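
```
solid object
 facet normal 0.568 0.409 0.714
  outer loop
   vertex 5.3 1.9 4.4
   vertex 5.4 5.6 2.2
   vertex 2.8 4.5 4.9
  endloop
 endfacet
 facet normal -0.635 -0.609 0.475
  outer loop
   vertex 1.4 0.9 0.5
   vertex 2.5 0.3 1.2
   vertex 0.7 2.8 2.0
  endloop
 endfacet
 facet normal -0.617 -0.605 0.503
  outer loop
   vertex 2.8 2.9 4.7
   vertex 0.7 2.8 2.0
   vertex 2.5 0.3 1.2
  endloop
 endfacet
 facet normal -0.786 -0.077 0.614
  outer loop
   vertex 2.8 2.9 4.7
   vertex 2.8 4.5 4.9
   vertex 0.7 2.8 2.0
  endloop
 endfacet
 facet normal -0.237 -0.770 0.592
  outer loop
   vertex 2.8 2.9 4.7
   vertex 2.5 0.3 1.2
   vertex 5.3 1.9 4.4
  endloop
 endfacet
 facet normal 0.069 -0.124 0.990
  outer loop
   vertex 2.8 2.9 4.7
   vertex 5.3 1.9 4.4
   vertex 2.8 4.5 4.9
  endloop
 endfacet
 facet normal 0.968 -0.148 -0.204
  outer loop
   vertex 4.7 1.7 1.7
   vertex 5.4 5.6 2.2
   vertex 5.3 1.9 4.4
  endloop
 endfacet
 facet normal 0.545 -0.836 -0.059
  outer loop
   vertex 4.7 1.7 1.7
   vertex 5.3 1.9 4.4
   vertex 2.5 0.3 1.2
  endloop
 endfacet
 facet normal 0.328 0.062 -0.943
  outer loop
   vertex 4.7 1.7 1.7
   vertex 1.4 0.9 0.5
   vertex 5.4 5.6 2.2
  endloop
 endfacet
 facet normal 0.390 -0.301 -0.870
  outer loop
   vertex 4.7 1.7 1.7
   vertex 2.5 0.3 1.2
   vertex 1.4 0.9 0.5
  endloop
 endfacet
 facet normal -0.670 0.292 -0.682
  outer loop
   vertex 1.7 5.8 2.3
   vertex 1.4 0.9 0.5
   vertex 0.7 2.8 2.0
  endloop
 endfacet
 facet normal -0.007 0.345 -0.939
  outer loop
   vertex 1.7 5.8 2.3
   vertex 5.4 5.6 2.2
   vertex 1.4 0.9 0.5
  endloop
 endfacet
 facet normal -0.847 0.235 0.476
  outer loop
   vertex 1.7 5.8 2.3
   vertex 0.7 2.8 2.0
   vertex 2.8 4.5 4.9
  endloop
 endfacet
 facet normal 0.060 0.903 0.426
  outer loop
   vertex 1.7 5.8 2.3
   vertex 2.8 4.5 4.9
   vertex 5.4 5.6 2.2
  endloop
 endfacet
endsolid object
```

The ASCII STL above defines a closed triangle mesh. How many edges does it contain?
21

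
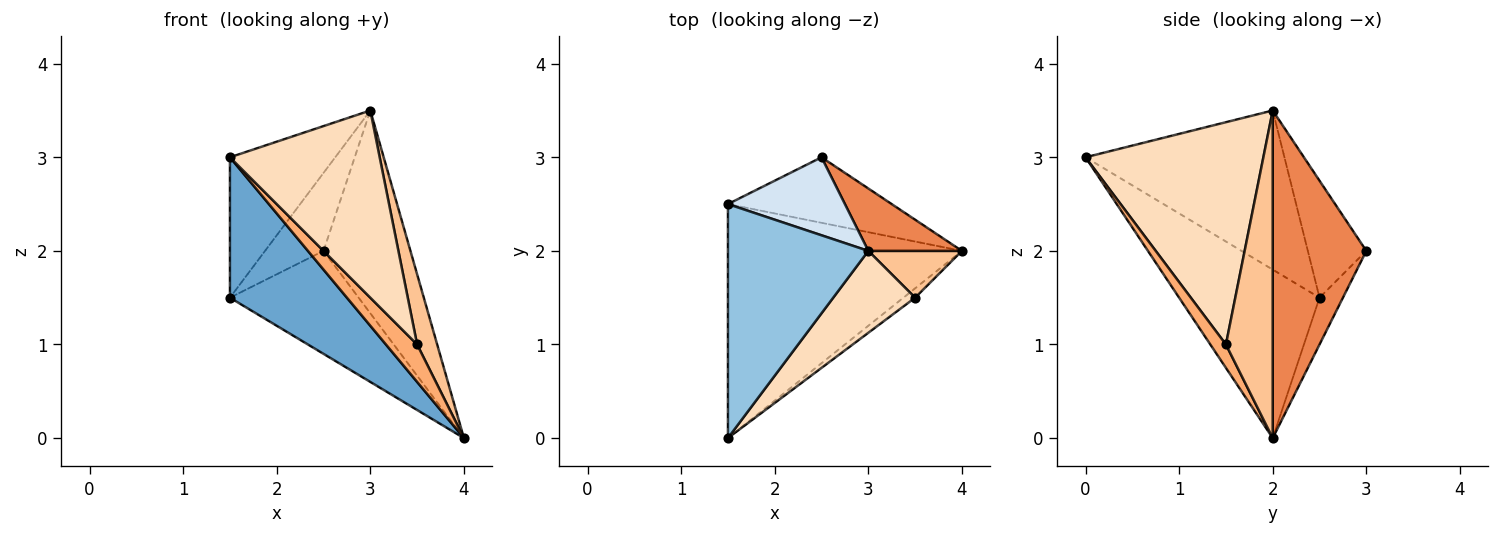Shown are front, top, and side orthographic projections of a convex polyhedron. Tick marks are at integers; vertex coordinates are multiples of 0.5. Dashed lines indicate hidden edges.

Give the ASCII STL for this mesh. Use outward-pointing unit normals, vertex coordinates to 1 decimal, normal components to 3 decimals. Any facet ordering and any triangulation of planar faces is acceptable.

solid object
 facet normal -0.525 -0.438 -0.730
  outer loop
   vertex 1.5 0.0 3.0
   vertex 1.5 2.5 1.5
   vertex 4.0 2.0 0.0
  endloop
 endfacet
 facet normal -0.697 0.369 0.615
  outer loop
   vertex 3.0 2.0 3.5
   vertex 1.5 2.5 1.5
   vertex 1.5 0.0 3.0
  endloop
 endfacet
 facet normal -0.152 0.834 -0.531
  outer loop
   vertex 2.5 3.0 2.0
   vertex 4.0 2.0 0.0
   vertex 1.5 2.5 1.5
  endloop
 endfacet
 facet normal -0.577 0.577 0.577
  outer loop
   vertex 2.5 3.0 2.0
   vertex 1.5 2.5 1.5
   vertex 3.0 2.0 3.5
  endloop
 endfacet
 facet normal 0.717 0.666 0.205
  outer loop
   vertex 2.5 3.0 2.0
   vertex 3.0 2.0 3.5
   vertex 4.0 2.0 0.0
  endloop
 endfacet
 facet normal 0.436 -0.873 -0.218
  outer loop
   vertex 3.5 1.5 1.0
   vertex 1.5 0.0 3.0
   vertex 4.0 2.0 0.0
  endloop
 endfacet
 facet normal 0.889 -0.381 0.254
  outer loop
   vertex 3.5 1.5 1.0
   vertex 4.0 2.0 0.0
   vertex 3.0 2.0 3.5
  endloop
 endfacet
 facet normal 0.736 -0.620 0.271
  outer loop
   vertex 3.5 1.5 1.0
   vertex 3.0 2.0 3.5
   vertex 1.5 0.0 3.0
  endloop
 endfacet
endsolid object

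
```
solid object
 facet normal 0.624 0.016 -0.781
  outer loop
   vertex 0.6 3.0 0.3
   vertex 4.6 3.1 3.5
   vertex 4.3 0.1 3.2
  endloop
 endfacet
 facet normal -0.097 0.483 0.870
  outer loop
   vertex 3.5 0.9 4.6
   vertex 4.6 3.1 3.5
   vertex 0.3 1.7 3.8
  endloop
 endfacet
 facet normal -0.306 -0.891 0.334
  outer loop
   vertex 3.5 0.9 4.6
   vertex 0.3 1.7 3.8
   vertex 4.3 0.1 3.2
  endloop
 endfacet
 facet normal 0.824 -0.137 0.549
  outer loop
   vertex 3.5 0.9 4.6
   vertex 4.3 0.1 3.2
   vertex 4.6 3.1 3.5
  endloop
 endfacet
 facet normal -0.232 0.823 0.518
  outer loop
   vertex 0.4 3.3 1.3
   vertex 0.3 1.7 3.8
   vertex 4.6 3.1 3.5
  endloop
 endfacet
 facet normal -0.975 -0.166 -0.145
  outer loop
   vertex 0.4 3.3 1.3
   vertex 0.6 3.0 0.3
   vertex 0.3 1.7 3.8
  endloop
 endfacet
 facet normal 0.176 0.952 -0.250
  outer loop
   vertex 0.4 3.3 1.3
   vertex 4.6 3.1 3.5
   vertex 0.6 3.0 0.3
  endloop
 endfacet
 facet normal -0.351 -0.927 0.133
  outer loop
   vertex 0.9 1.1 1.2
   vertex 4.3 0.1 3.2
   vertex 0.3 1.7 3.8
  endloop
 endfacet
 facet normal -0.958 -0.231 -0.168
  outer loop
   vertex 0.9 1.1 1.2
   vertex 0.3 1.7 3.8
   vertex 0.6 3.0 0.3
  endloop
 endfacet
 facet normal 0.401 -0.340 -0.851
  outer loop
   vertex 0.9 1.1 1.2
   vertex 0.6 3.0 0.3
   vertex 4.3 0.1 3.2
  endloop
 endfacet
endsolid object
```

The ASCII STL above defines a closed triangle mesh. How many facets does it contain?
10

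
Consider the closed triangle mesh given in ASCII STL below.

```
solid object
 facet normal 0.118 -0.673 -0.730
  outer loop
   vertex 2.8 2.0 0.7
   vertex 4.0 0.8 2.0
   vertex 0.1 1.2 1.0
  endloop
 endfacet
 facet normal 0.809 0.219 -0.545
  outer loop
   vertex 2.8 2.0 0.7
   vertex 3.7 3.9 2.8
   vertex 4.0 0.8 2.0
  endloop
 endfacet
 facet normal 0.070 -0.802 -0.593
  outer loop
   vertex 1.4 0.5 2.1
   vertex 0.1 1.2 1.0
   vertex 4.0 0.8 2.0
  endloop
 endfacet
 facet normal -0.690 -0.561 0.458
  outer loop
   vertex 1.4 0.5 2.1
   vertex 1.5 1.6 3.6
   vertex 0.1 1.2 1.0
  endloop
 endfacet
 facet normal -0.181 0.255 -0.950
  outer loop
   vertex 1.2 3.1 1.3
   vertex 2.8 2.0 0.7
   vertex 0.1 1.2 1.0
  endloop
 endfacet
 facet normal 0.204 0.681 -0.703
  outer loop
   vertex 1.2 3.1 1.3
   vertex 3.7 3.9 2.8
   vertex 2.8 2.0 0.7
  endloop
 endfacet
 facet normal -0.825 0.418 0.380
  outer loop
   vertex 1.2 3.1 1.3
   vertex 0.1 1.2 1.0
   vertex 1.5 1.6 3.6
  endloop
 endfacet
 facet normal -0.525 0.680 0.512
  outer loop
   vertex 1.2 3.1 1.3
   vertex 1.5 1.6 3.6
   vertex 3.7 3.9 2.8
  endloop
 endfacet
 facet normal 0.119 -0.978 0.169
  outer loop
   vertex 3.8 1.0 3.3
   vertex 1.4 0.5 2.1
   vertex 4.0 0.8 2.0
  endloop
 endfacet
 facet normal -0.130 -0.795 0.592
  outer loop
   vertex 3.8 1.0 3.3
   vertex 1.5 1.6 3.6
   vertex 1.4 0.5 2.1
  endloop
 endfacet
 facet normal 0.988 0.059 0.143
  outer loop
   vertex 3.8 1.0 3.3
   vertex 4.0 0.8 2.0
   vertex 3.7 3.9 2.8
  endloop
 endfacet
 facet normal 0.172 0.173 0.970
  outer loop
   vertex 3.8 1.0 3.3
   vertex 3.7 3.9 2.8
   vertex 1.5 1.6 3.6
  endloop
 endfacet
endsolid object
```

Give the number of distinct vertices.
8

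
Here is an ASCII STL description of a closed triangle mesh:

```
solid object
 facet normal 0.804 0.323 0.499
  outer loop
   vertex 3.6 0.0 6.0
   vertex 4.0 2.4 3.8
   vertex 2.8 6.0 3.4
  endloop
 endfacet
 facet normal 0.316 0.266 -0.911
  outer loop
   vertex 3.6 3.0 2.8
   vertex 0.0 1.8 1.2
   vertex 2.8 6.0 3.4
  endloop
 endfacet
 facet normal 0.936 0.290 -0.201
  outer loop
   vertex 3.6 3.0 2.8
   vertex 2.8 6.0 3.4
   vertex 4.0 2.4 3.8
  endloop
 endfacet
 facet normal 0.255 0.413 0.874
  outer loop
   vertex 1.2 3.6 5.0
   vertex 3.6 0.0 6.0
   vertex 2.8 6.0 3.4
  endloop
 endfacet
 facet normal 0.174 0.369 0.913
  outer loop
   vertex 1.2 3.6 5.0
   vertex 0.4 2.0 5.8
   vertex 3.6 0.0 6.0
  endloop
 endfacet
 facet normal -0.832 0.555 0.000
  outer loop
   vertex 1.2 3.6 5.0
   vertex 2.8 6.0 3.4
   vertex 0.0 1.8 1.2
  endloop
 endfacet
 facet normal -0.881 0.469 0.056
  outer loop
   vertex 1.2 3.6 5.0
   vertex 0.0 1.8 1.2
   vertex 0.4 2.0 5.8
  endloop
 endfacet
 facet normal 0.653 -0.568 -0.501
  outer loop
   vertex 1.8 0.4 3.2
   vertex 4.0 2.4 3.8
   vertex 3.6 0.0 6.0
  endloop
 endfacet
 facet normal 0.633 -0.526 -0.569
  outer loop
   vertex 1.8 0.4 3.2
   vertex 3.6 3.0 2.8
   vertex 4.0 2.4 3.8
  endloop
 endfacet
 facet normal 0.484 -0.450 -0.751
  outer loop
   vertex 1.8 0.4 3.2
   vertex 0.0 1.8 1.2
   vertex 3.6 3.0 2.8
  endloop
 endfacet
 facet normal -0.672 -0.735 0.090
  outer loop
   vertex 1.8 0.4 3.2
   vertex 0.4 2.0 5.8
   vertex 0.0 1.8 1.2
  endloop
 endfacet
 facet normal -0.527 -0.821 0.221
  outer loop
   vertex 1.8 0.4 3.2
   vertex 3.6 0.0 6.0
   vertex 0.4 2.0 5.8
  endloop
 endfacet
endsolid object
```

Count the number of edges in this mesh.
18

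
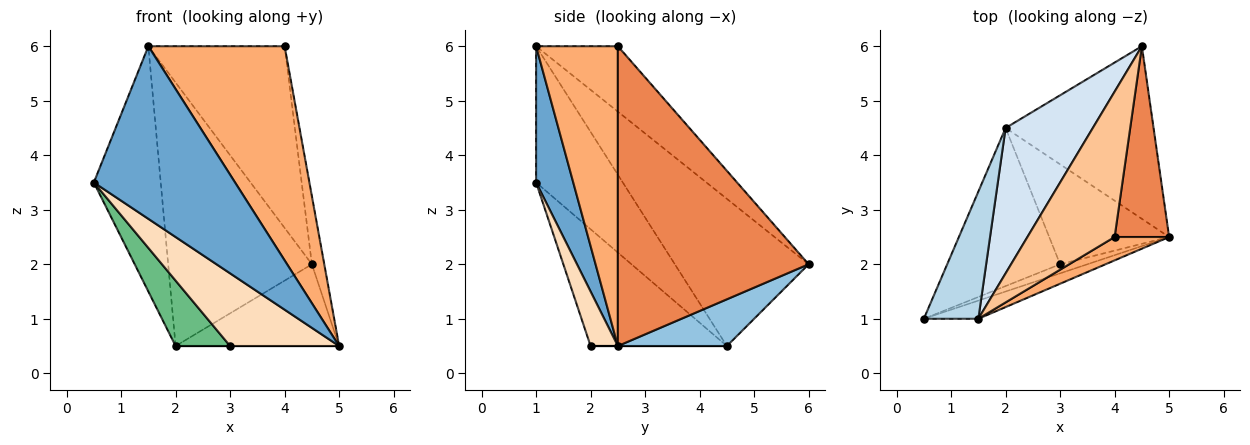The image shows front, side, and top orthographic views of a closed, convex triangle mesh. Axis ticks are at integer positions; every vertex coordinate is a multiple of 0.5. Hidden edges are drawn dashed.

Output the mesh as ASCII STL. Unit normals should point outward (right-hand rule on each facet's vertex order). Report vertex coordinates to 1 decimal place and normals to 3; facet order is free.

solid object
 facet normal 0.253 -0.962 -0.101
  outer loop
   vertex 1.5 1.0 6.0
   vertex 0.5 1.0 3.5
   vertex 5.0 2.5 0.5
  endloop
 endfacet
 facet normal 0.274 0.412 -0.869
  outer loop
   vertex 2.0 4.5 0.5
   vertex 4.5 6.0 2.0
   vertex 5.0 2.5 0.5
  endloop
 endfacet
 facet normal -0.755 0.582 0.302
  outer loop
   vertex 2.0 4.5 0.5
   vertex 0.5 1.0 3.5
   vertex 1.5 1.0 6.0
  endloop
 endfacet
 facet normal -0.632 0.679 0.374
  outer loop
   vertex 2.0 4.5 0.5
   vertex 1.5 1.0 6.0
   vertex 4.5 6.0 2.0
  endloop
 endfacet
 facet normal 0.982 0.064 0.179
  outer loop
   vertex 4.0 2.5 6.0
   vertex 5.0 2.5 0.5
   vertex 4.5 6.0 2.0
  endloop
 endfacet
 facet normal 0.512 -0.854 0.093
  outer loop
   vertex 4.0 2.5 6.0
   vertex 1.5 1.0 6.0
   vertex 5.0 2.5 0.5
  endloop
 endfacet
 facet normal -0.424 0.707 0.566
  outer loop
   vertex 4.0 2.5 6.0
   vertex 4.5 6.0 2.0
   vertex 1.5 1.0 6.0
  endloop
 endfacet
 facet normal 0.241 -0.963 -0.120
  outer loop
   vertex 3.0 2.0 0.5
   vertex 5.0 2.5 0.5
   vertex 0.5 1.0 3.5
  endloop
 endfacet
 facet normal -0.691 -0.276 -0.668
  outer loop
   vertex 3.0 2.0 0.5
   vertex 0.5 1.0 3.5
   vertex 2.0 4.5 0.5
  endloop
 endfacet
 facet normal 0.000 0.000 -1.000
  outer loop
   vertex 3.0 2.0 0.5
   vertex 2.0 4.5 0.5
   vertex 5.0 2.5 0.5
  endloop
 endfacet
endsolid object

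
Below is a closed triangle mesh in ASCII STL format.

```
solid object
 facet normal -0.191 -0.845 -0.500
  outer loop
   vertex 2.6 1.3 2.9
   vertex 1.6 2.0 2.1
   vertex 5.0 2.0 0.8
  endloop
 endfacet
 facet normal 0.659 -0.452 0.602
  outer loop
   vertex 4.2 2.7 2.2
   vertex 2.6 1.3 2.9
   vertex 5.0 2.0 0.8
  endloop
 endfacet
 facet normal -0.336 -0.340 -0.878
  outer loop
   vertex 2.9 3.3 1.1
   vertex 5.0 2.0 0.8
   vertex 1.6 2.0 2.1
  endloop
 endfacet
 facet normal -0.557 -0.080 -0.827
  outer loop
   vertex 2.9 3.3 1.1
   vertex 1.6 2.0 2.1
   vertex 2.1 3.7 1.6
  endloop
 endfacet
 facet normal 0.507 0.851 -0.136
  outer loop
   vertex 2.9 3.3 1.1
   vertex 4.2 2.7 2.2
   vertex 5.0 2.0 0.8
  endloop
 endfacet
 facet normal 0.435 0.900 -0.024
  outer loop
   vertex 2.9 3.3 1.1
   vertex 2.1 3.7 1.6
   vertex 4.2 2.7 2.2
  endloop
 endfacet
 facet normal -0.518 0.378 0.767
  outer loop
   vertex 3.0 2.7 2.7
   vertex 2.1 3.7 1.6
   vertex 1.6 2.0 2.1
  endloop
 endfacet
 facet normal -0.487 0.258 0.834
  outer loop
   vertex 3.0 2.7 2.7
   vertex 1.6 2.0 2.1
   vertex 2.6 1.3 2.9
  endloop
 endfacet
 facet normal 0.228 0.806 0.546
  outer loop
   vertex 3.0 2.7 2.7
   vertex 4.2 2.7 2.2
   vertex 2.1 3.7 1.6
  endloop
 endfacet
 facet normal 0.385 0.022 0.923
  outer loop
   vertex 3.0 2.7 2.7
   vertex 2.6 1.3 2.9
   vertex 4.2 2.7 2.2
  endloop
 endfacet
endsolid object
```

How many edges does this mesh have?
15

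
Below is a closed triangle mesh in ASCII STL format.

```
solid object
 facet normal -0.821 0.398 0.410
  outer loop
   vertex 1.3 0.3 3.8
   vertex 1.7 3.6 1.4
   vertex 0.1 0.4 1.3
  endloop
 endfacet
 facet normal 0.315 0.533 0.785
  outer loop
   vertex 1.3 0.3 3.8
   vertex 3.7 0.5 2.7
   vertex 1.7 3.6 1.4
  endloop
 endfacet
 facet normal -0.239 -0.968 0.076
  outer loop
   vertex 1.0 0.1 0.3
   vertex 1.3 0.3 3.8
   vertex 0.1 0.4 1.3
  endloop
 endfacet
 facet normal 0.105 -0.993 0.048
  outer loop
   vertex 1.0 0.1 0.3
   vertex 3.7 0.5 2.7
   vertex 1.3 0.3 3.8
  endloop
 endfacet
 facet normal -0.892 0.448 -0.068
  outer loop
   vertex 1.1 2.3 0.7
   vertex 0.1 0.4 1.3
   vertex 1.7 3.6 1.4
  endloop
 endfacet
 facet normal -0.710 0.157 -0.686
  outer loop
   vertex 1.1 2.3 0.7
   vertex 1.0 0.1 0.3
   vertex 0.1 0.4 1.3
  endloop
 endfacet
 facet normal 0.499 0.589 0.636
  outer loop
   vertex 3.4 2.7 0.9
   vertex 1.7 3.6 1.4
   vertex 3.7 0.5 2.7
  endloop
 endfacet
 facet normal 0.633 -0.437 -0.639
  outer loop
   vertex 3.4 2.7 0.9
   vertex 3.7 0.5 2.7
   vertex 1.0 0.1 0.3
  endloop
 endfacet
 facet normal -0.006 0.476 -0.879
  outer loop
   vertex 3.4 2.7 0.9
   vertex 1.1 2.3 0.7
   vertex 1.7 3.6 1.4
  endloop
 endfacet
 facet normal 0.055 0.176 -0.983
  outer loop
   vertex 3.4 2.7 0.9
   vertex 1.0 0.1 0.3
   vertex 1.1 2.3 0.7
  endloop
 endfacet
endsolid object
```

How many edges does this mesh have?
15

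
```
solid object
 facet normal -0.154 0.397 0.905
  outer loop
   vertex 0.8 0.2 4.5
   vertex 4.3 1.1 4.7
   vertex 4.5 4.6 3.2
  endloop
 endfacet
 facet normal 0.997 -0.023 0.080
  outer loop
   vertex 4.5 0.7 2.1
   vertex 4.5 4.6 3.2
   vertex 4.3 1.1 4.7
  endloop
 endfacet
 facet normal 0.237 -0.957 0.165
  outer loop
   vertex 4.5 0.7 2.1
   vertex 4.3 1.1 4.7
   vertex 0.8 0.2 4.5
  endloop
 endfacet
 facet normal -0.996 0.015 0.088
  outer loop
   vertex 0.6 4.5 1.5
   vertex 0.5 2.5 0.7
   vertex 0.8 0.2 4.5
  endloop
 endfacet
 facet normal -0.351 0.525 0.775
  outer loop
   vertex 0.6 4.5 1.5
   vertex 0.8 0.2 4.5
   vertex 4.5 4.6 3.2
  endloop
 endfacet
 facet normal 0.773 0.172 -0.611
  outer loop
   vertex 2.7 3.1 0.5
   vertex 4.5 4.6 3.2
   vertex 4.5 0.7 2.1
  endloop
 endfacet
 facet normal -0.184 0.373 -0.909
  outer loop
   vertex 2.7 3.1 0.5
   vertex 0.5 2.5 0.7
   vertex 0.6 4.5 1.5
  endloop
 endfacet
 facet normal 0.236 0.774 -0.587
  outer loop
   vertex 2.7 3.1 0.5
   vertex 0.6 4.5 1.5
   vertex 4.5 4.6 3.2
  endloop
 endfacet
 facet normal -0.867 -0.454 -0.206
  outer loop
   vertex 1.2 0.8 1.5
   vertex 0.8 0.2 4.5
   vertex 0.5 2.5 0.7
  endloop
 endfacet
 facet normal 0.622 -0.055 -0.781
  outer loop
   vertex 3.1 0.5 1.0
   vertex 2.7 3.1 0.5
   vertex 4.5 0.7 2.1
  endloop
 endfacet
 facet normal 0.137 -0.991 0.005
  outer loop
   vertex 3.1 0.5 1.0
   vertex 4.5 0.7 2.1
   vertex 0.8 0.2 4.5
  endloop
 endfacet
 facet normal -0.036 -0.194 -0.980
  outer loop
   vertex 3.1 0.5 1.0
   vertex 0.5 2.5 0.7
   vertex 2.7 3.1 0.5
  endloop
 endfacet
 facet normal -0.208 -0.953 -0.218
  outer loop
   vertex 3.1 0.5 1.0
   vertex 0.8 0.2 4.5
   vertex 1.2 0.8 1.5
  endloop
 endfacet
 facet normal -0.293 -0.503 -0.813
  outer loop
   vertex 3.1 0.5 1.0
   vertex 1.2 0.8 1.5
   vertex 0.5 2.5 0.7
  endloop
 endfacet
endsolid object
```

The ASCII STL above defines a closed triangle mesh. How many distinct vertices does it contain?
9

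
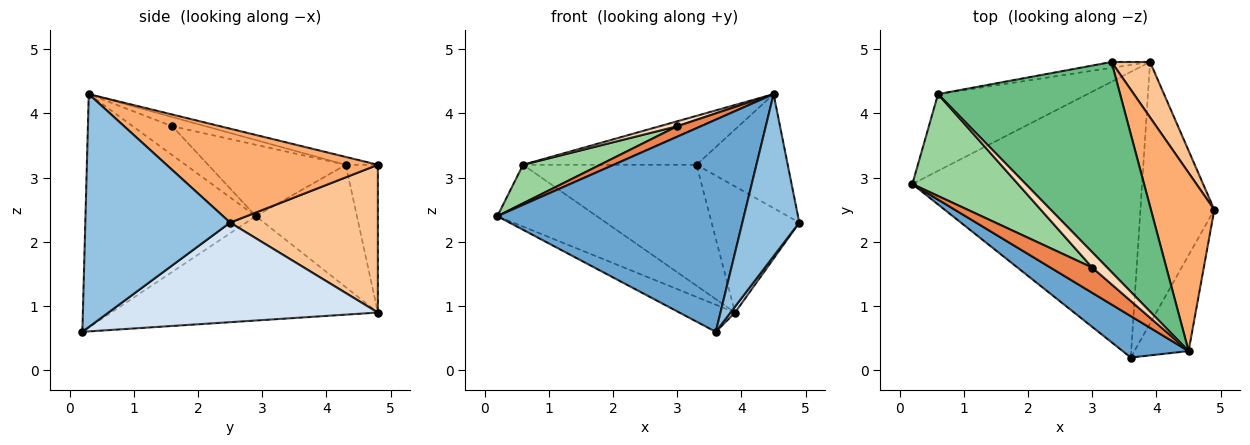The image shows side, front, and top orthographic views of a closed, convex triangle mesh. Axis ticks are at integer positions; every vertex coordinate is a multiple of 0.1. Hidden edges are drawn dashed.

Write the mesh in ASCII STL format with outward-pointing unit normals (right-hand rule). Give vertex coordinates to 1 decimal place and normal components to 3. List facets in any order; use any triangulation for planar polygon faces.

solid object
 facet normal -0.561 -0.812 0.158
  outer loop
   vertex 4.5 0.3 4.3
   vertex 0.2 2.9 2.4
   vertex 3.6 0.2 0.6
  endloop
 endfacet
 facet normal 0.910 -0.358 -0.212
  outer loop
   vertex 4.5 0.3 4.3
   vertex 3.6 0.2 0.6
   vertex 4.9 2.5 2.3
  endloop
 endfacet
 facet normal -0.412 0.086 -0.907
  outer loop
   vertex 3.9 4.8 0.9
   vertex 3.6 0.2 0.6
   vertex 0.2 2.9 2.4
  endloop
 endfacet
 facet normal 0.803 -0.014 -0.596
  outer loop
   vertex 3.9 4.8 0.9
   vertex 4.9 2.5 2.3
   vertex 3.6 0.2 0.6
  endloop
 endfacet
 facet normal -0.539 -0.322 0.778
  outer loop
   vertex 3.0 1.6 3.8
   vertex 0.2 2.9 2.4
   vertex 4.5 0.3 4.3
  endloop
 endfacet
 facet normal 0.780 0.337 0.527
  outer loop
   vertex 3.3 4.8 3.2
   vertex 4.5 0.3 4.3
   vertex 4.9 2.5 2.3
  endloop
 endfacet
 facet normal 0.839 0.498 0.219
  outer loop
   vertex 3.3 4.8 3.2
   vertex 4.9 2.5 2.3
   vertex 3.9 4.8 0.9
  endloop
 endfacet
 facet normal -0.504 -0.265 0.822
  outer loop
   vertex 0.6 4.3 3.2
   vertex 3.0 1.6 3.8
   vertex 4.5 0.3 4.3
  endloop
 endfacet
 facet normal -0.042 0.227 0.973
  outer loop
   vertex 0.6 4.3 3.2
   vertex 4.5 0.3 4.3
   vertex 3.3 4.8 3.2
  endloop
 endfacet
 facet normal -0.534 -0.299 0.791
  outer loop
   vertex 0.6 4.3 3.2
   vertex 0.2 2.9 2.4
   vertex 3.0 1.6 3.8
  endloop
 endfacet
 facet normal -0.538 0.529 -0.657
  outer loop
   vertex 0.6 4.3 3.2
   vertex 3.9 4.8 0.9
   vertex 0.2 2.9 2.4
  endloop
 endfacet
 facet normal -0.182 0.982 -0.047
  outer loop
   vertex 0.6 4.3 3.2
   vertex 3.3 4.8 3.2
   vertex 3.9 4.8 0.9
  endloop
 endfacet
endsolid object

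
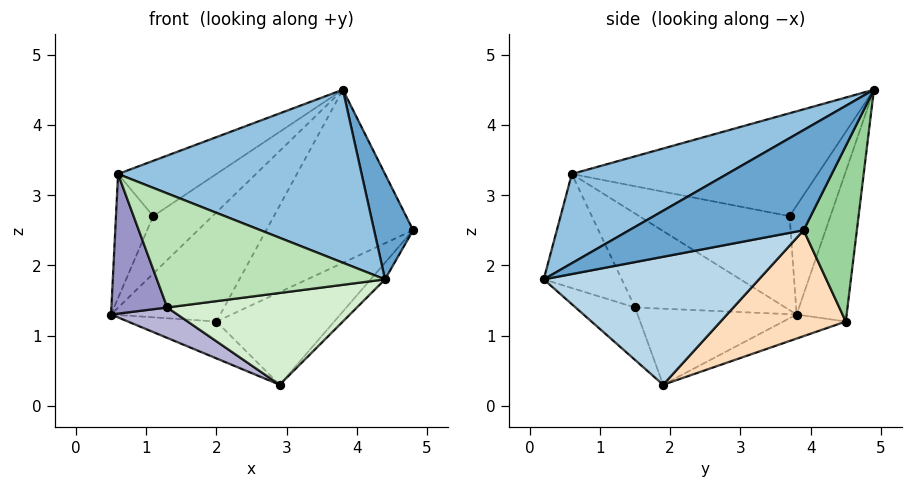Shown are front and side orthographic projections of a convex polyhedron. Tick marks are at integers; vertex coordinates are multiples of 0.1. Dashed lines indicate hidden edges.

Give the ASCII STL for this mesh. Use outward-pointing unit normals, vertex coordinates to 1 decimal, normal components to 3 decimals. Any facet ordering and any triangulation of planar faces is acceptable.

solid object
 facet normal 0.838 -0.188 0.513
  outer loop
   vertex 3.8 4.9 4.5
   vertex 4.4 0.2 1.8
   vertex 4.8 3.9 2.5
  endloop
 endfacet
 facet normal 0.287 -0.449 0.846
  outer loop
   vertex 0.6 0.6 3.3
   vertex 4.4 0.2 1.8
   vertex 3.8 4.9 4.5
  endloop
 endfacet
 facet normal 0.733 0.049 -0.678
  outer loop
   vertex 2.9 1.9 0.3
   vertex 4.8 3.9 2.5
   vertex 4.4 0.2 1.8
  endloop
 endfacet
 facet normal -0.543 0.788 0.289
  outer loop
   vertex 1.1 3.7 2.7
   vertex 3.8 4.9 4.5
   vertex 0.5 3.8 1.3
  endloop
 endfacet
 facet normal -0.891 0.221 0.397
  outer loop
   vertex 1.1 3.7 2.7
   vertex 0.5 3.8 1.3
   vertex 0.6 0.6 3.3
  endloop
 endfacet
 facet normal -0.611 0.244 0.753
  outer loop
   vertex 1.1 3.7 2.7
   vertex 0.6 0.6 3.3
   vertex 3.8 4.9 4.5
  endloop
 endfacet
 facet normal -0.186 0.263 -0.947
  outer loop
   vertex 2.0 4.5 1.2
   vertex 2.9 1.9 0.3
   vertex 0.5 3.8 1.3
  endloop
 endfacet
 facet normal 0.454 0.428 -0.781
  outer loop
   vertex 2.0 4.5 1.2
   vertex 4.8 3.9 2.5
   vertex 2.9 1.9 0.3
  endloop
 endfacet
 facet normal -0.414 0.903 0.116
  outer loop
   vertex 2.0 4.5 1.2
   vertex 0.5 3.8 1.3
   vertex 3.8 4.9 4.5
  endloop
 endfacet
 facet normal 0.326 0.901 -0.287
  outer loop
   vertex 2.0 4.5 1.2
   vertex 3.8 4.9 4.5
   vertex 4.8 3.9 2.5
  endloop
 endfacet
 facet normal -0.281 -0.823 -0.494
  outer loop
   vertex 1.3 1.5 1.4
   vertex 4.4 0.2 1.8
   vertex 0.6 0.6 3.3
  endloop
 endfacet
 facet normal -0.236 -0.752 -0.616
  outer loop
   vertex 1.3 1.5 1.4
   vertex 2.9 1.9 0.3
   vertex 4.4 0.2 1.8
  endloop
 endfacet
 facet normal -0.835 -0.310 -0.455
  outer loop
   vertex 1.3 1.5 1.4
   vertex 0.6 0.6 3.3
   vertex 0.5 3.8 1.3
  endloop
 endfacet
 facet normal -0.516 -0.216 -0.829
  outer loop
   vertex 1.3 1.5 1.4
   vertex 0.5 3.8 1.3
   vertex 2.9 1.9 0.3
  endloop
 endfacet
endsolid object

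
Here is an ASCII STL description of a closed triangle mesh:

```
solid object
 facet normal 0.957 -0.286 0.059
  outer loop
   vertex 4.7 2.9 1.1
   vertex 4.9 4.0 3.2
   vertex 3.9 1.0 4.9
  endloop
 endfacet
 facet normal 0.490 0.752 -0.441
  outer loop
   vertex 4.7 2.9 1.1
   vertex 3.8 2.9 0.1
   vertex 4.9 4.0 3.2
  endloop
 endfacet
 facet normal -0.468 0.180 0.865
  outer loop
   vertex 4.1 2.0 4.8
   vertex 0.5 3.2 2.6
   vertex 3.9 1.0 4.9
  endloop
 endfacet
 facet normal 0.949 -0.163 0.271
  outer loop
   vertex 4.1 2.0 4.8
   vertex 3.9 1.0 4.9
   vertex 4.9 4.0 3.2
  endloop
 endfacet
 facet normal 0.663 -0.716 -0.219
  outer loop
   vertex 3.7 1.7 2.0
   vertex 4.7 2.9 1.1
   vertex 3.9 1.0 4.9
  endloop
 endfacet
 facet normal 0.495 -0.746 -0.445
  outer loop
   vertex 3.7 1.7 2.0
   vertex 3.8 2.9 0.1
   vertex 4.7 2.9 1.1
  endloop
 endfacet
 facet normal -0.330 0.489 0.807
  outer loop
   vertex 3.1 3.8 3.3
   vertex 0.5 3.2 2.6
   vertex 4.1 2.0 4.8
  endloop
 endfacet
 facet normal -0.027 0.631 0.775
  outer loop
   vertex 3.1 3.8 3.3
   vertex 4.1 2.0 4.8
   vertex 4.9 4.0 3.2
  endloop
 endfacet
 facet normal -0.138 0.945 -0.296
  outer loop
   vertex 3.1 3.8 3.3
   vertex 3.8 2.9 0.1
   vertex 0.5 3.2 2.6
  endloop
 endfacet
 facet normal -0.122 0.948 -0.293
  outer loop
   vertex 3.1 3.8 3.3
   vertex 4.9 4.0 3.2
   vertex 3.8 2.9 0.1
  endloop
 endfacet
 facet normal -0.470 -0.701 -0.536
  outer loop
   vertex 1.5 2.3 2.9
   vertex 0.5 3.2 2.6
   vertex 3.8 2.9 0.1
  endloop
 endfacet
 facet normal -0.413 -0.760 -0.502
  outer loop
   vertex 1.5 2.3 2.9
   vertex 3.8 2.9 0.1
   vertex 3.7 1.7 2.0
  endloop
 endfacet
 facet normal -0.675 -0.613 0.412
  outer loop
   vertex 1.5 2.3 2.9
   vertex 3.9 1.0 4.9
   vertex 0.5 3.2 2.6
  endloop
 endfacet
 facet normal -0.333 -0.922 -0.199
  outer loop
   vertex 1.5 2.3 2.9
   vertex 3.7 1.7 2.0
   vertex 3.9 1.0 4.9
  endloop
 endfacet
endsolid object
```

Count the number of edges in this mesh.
21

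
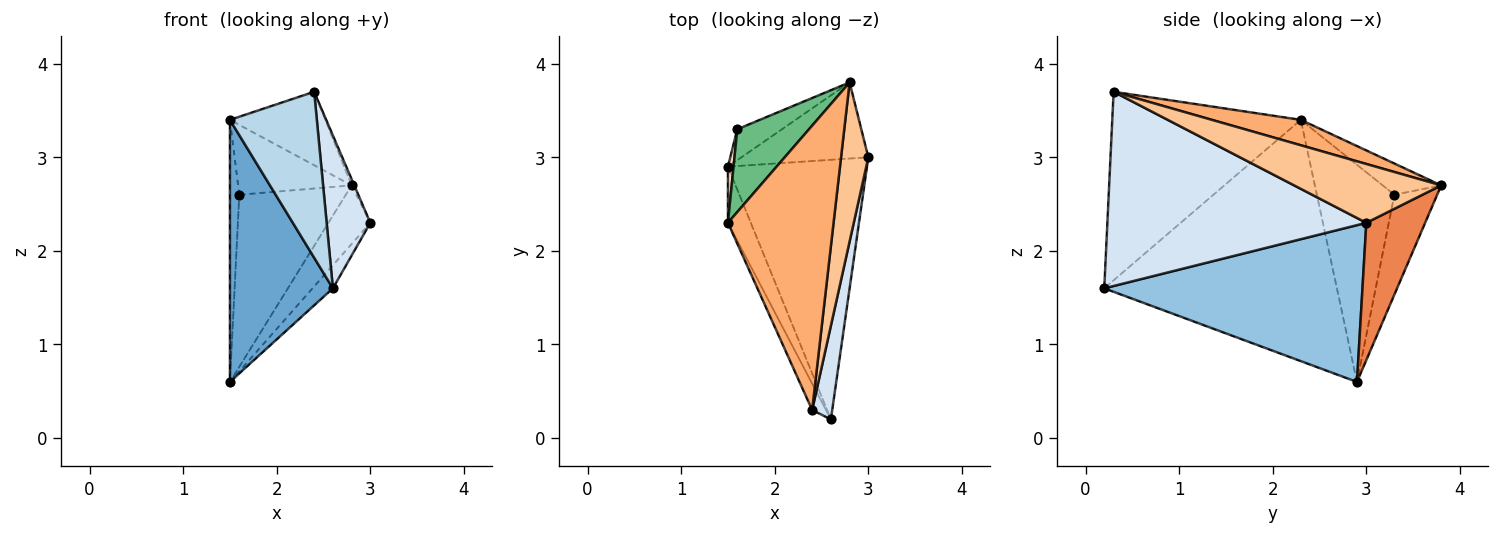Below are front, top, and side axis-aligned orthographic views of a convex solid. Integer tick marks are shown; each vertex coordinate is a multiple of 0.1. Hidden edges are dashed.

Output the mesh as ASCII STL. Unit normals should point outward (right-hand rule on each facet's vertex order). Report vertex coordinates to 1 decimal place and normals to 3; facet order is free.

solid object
 facet normal -0.911 -0.403 -0.086
  outer loop
   vertex 1.5 2.9 0.6
   vertex 2.6 0.2 1.6
   vertex 1.5 2.3 3.4
  endloop
 endfacet
 facet normal 0.747 0.059 -0.662
  outer loop
   vertex 1.5 2.9 0.6
   vertex 3.0 3.0 2.3
   vertex 2.6 0.2 1.6
  endloop
 endfacet
 facet normal -0.906 -0.418 -0.066
  outer loop
   vertex 2.4 0.3 3.7
   vertex 1.5 2.3 3.4
   vertex 2.6 0.2 1.6
  endloop
 endfacet
 facet normal 0.981 -0.165 0.101
  outer loop
   vertex 2.4 0.3 3.7
   vertex 2.6 0.2 1.6
   vertex 3.0 3.0 2.3
  endloop
 endfacet
 facet normal 0.651 0.463 -0.601
  outer loop
   vertex 2.8 3.8 2.7
   vertex 3.0 3.0 2.3
   vertex 1.5 2.9 0.6
  endloop
 endfacet
 facet normal 0.227 0.244 0.943
  outer loop
   vertex 2.8 3.8 2.7
   vertex 1.5 2.3 3.4
   vertex 2.4 0.3 3.7
  endloop
 endfacet
 facet normal 0.907 0.016 0.421
  outer loop
   vertex 2.8 3.8 2.7
   vertex 2.4 0.3 3.7
   vertex 3.0 3.0 2.3
  endloop
 endfacet
 facet normal -0.992 0.120 0.026
  outer loop
   vertex 1.6 3.3 2.6
   vertex 1.5 2.9 0.6
   vertex 1.5 2.3 3.4
  endloop
 endfacet
 facet normal -0.315 0.612 0.725
  outer loop
   vertex 1.6 3.3 2.6
   vertex 1.5 2.3 3.4
   vertex 2.8 3.8 2.7
  endloop
 endfacet
 facet normal -0.368 0.915 -0.165
  outer loop
   vertex 1.6 3.3 2.6
   vertex 2.8 3.8 2.7
   vertex 1.5 2.9 0.6
  endloop
 endfacet
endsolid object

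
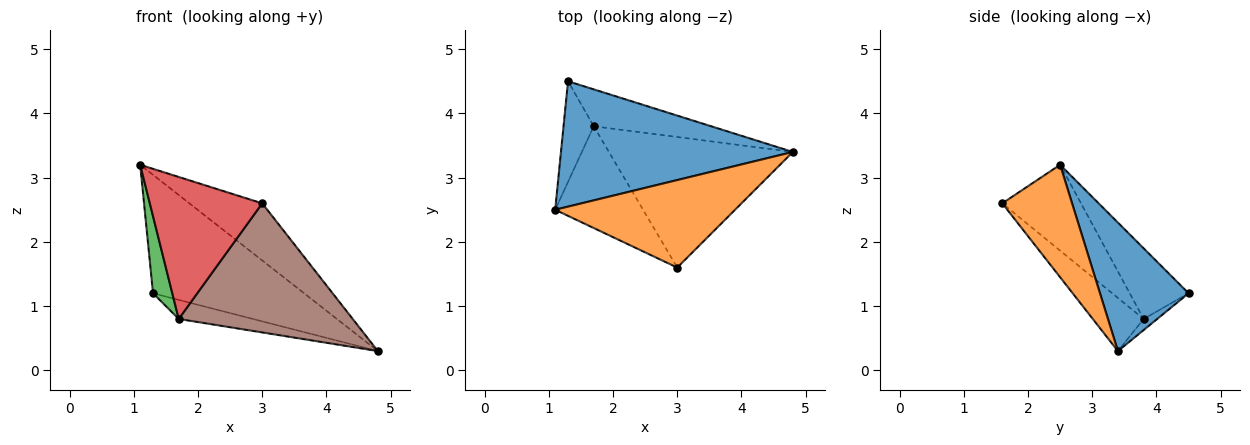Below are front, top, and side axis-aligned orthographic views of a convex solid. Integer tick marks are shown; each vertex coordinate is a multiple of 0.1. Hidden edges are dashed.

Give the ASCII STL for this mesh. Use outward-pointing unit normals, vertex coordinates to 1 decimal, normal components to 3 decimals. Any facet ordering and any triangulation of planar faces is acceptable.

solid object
 facet normal 0.374 0.637 0.674
  outer loop
   vertex 1.3 4.5 1.2
   vertex 1.1 2.5 3.2
   vertex 4.8 3.4 0.3
  endloop
 endfacet
 facet normal 0.464 0.484 0.742
  outer loop
   vertex 3.0 1.6 2.6
   vertex 4.8 3.4 0.3
   vertex 1.1 2.5 3.2
  endloop
 endfacet
 facet normal -0.881 -0.288 -0.376
  outer loop
   vertex 1.7 3.8 0.8
   vertex 1.1 2.5 3.2
   vertex 1.3 4.5 1.2
  endloop
 endfacet
 facet normal -0.495 -0.706 -0.506
  outer loop
   vertex 1.7 3.8 0.8
   vertex 3.0 1.6 2.6
   vertex 1.1 2.5 3.2
  endloop
 endfacet
 facet normal -0.084 0.458 -0.885
  outer loop
   vertex 1.7 3.8 0.8
   vertex 1.3 4.5 1.2
   vertex 4.8 3.4 0.3
  endloop
 endfacet
 facet normal -0.201 -0.689 -0.697
  outer loop
   vertex 1.7 3.8 0.8
   vertex 4.8 3.4 0.3
   vertex 3.0 1.6 2.6
  endloop
 endfacet
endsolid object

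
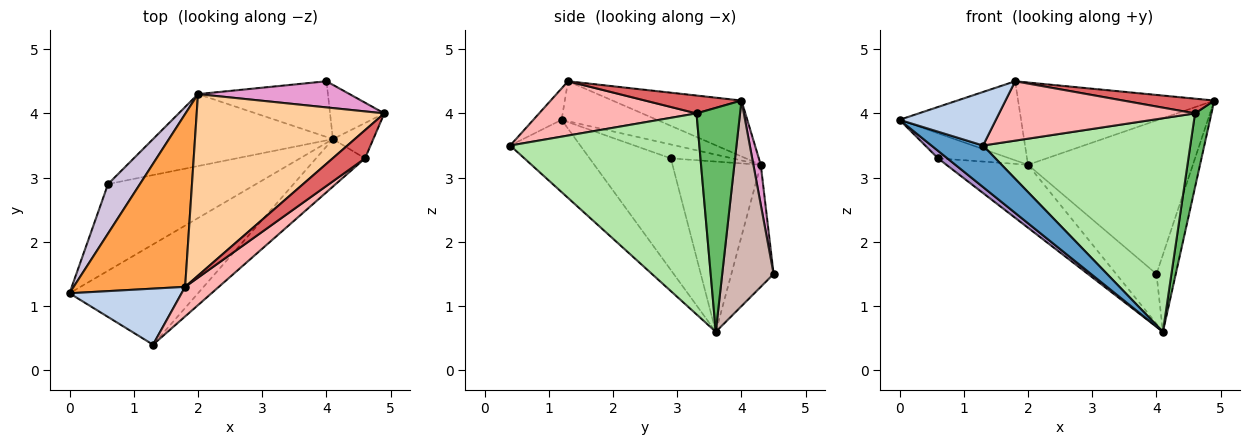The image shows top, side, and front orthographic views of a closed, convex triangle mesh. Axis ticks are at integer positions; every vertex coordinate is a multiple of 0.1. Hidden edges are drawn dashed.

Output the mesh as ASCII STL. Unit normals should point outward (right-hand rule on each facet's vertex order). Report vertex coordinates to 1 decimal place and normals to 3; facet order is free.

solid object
 facet normal -0.461 -0.339 -0.820
  outer loop
   vertex 4.1 3.6 0.6
   vertex 1.3 0.4 3.5
   vertex 0.0 1.2 3.9
  endloop
 endfacet
 facet normal -0.199 -0.677 0.709
  outer loop
   vertex 1.8 1.3 4.5
   vertex 0.0 1.2 3.9
   vertex 1.3 0.4 3.5
  endloop
 endfacet
 facet normal -0.310 0.395 0.865
  outer loop
   vertex 1.8 1.3 4.5
   vertex 2.0 4.3 3.2
   vertex 0.0 1.2 3.9
  endloop
 endfacet
 facet normal -0.262 0.398 0.879
  outer loop
   vertex 1.8 1.3 4.5
   vertex 4.9 4.0 4.2
   vertex 2.0 4.3 3.2
  endloop
 endfacet
 facet normal 0.923 -0.348 -0.166
  outer loop
   vertex 4.6 3.3 4.0
   vertex 4.1 3.6 0.6
   vertex 4.9 4.0 4.2
  endloop
 endfacet
 facet normal 0.665 -0.729 -0.162
  outer loop
   vertex 4.6 3.3 4.0
   vertex 1.3 0.4 3.5
   vertex 4.1 3.6 0.6
  endloop
 endfacet
 facet normal 0.439 -0.416 0.796
  outer loop
   vertex 4.6 3.3 4.0
   vertex 4.9 4.0 4.2
   vertex 1.8 1.3 4.5
  endloop
 endfacet
 facet normal 0.584 -0.727 0.362
  outer loop
   vertex 4.6 3.3 4.0
   vertex 1.8 1.3 4.5
   vertex 1.3 0.4 3.5
  endloop
 endfacet
 facet normal -0.601 -0.069 -0.797
  outer loop
   vertex 0.6 2.9 3.3
   vertex 4.1 3.6 0.6
   vertex 0.0 1.2 3.9
  endloop
 endfacet
 facet normal -0.362 0.421 0.832
  outer loop
   vertex 0.6 2.9 3.3
   vertex 0.0 1.2 3.9
   vertex 2.0 4.3 3.2
  endloop
 endfacet
 facet normal -0.580 0.536 -0.613
  outer loop
   vertex 0.6 2.9 3.3
   vertex 2.0 4.3 3.2
   vertex 4.1 3.6 0.6
  endloop
 endfacet
 facet normal 0.909 0.341 -0.240
  outer loop
   vertex 4.0 4.5 1.5
   vertex 4.9 4.0 4.2
   vertex 4.1 3.6 0.6
  endloop
 endfacet
 facet normal 0.044 0.985 0.168
  outer loop
   vertex 4.0 4.5 1.5
   vertex 2.0 4.3 3.2
   vertex 4.9 4.0 4.2
  endloop
 endfacet
 facet normal -0.573 0.547 -0.610
  outer loop
   vertex 4.0 4.5 1.5
   vertex 4.1 3.6 0.6
   vertex 2.0 4.3 3.2
  endloop
 endfacet
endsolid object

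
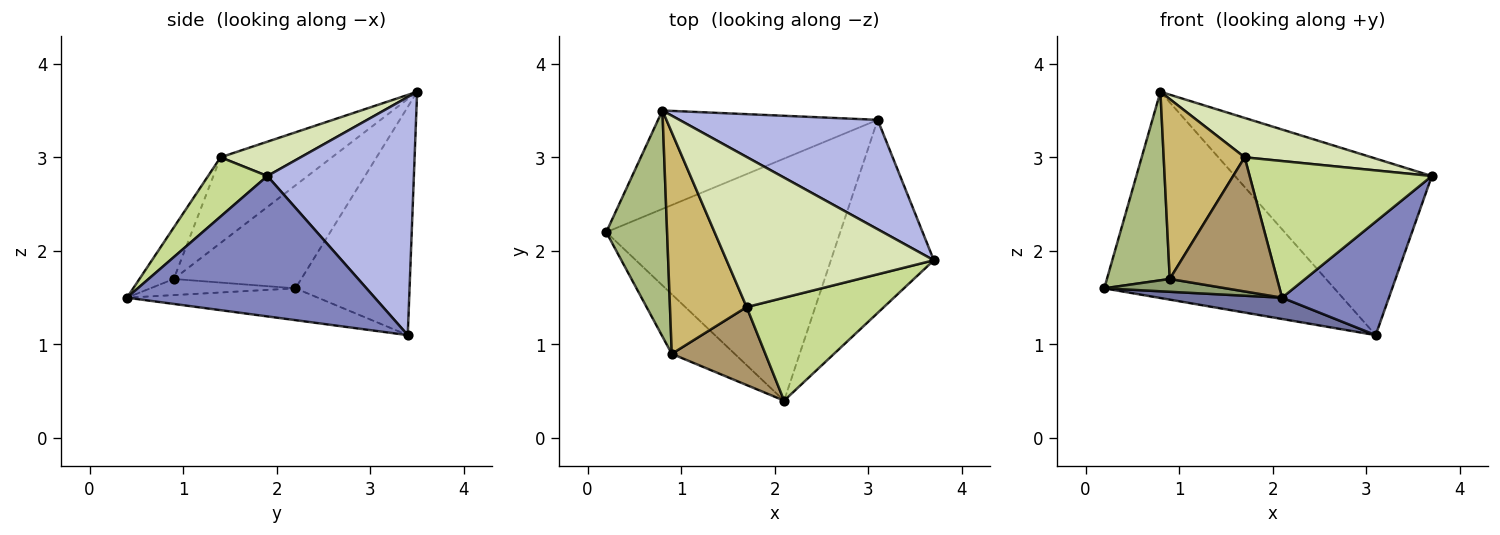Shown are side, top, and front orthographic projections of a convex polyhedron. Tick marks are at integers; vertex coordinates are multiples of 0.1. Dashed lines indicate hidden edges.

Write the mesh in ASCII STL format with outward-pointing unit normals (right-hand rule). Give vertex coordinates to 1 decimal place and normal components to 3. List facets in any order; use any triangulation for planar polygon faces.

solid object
 facet normal -0.134 -0.087 -0.987
  outer loop
   vertex 3.1 3.4 1.1
   vertex 2.1 0.4 1.5
   vertex 0.2 2.2 1.6
  endloop
 endfacet
 facet normal 0.762 -0.328 -0.559
  outer loop
   vertex 3.1 3.4 1.1
   vertex 3.7 1.9 2.8
   vertex 2.1 0.4 1.5
  endloop
 endfacet
 facet normal -0.409 0.824 -0.393
  outer loop
   vertex 0.8 3.5 3.7
   vertex 3.1 3.4 1.1
   vertex 0.2 2.2 1.6
  endloop
 endfacet
 facet normal 0.535 0.718 0.445
  outer loop
   vertex 0.8 3.5 3.7
   vertex 3.7 1.9 2.8
   vertex 3.1 3.4 1.1
  endloop
 endfacet
 facet normal -0.243 -0.204 -0.948
  outer loop
   vertex 0.9 0.9 1.7
   vertex 0.2 2.2 1.6
   vertex 2.1 0.4 1.5
  endloop
 endfacet
 facet normal -0.792 -0.391 0.468
  outer loop
   vertex 0.9 0.9 1.7
   vertex 0.8 3.5 3.7
   vertex 0.2 2.2 1.6
  endloop
 endfacet
 facet normal 0.251 -0.773 0.582
  outer loop
   vertex 1.7 1.4 3.0
   vertex 2.1 0.4 1.5
   vertex 3.7 1.9 2.8
  endloop
 endfacet
 facet normal 0.158 -0.251 0.955
  outer loop
   vertex 1.7 1.4 3.0
   vertex 3.7 1.9 2.8
   vertex 0.8 3.5 3.7
  endloop
 endfacet
 facet normal -0.266 -0.833 0.484
  outer loop
   vertex 1.7 1.4 3.0
   vertex 0.9 0.9 1.7
   vertex 2.1 0.4 1.5
  endloop
 endfacet
 facet normal -0.655 -0.476 0.586
  outer loop
   vertex 1.7 1.4 3.0
   vertex 0.8 3.5 3.7
   vertex 0.9 0.9 1.7
  endloop
 endfacet
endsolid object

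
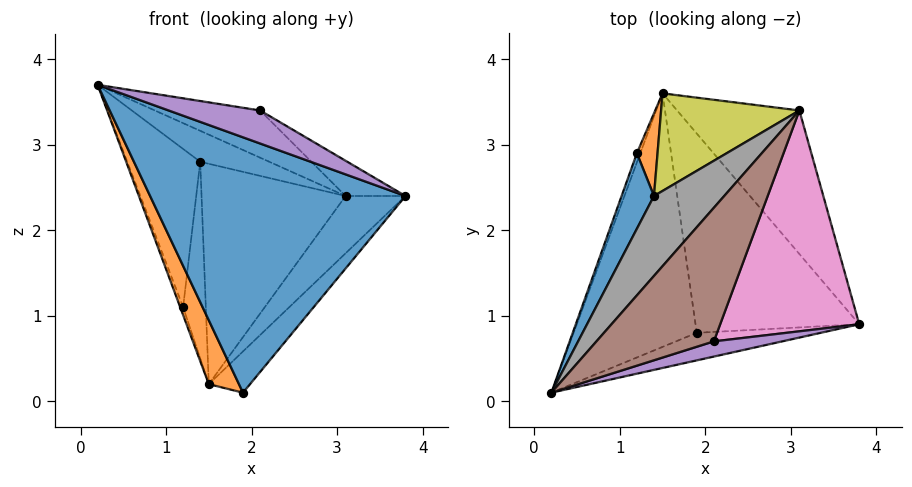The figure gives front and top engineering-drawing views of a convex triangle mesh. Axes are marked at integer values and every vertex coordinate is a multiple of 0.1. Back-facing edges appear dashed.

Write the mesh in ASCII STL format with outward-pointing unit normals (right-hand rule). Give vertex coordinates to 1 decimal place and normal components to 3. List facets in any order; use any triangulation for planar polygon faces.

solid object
 facet normal 0.179 -0.978 -0.106
  outer loop
   vertex 1.9 0.8 0.1
   vertex 3.8 0.9 2.4
   vertex 0.2 0.1 3.7
  endloop
 endfacet
 facet normal -0.890 -0.111 -0.442
  outer loop
   vertex 1.9 0.8 0.1
   vertex 0.2 0.1 3.7
   vertex 1.5 3.6 0.2
  endloop
 endfacet
 facet normal 0.761 0.131 -0.635
  outer loop
   vertex 1.9 0.8 0.1
   vertex 1.5 3.6 0.2
   vertex 3.8 0.9 2.4
  endloop
 endfacet
 facet normal 0.798 0.223 -0.560
  outer loop
   vertex 3.1 3.4 2.4
   vertex 3.8 0.9 2.4
   vertex 1.5 3.6 0.2
  endloop
 endfacet
 facet normal 0.333 -0.857 0.394
  outer loop
   vertex 2.1 0.7 3.4
   vertex 0.2 0.1 3.7
   vertex 3.8 0.9 2.4
  endloop
 endfacet
 facet normal 0.044 0.333 0.942
  outer loop
   vertex 2.1 0.7 3.4
   vertex 3.1 3.4 2.4
   vertex 0.2 0.1 3.7
  endloop
 endfacet
 facet normal 0.490 0.137 0.861
  outer loop
   vertex 2.1 0.7 3.4
   vertex 3.8 0.9 2.4
   vertex 3.1 3.4 2.4
  endloop
 endfacet
 facet normal 0.007 0.361 0.932
  outer loop
   vertex 1.4 2.4 2.8
   vertex 0.2 0.1 3.7
   vertex 3.1 3.4 2.4
  endloop
 endfacet
 facet normal -0.405 0.836 0.370
  outer loop
   vertex 1.4 2.4 2.8
   vertex 3.1 3.4 2.4
   vertex 1.5 3.6 0.2
  endloop
 endfacet
 facet normal -0.967 0.166 -0.193
  outer loop
   vertex 1.2 2.9 1.1
   vertex 1.5 3.6 0.2
   vertex 0.2 0.1 3.7
  endloop
 endfacet
 facet normal -0.815 0.523 0.250
  outer loop
   vertex 1.2 2.9 1.1
   vertex 0.2 0.1 3.7
   vertex 1.4 2.4 2.8
  endloop
 endfacet
 facet normal -0.703 0.656 0.276
  outer loop
   vertex 1.2 2.9 1.1
   vertex 1.4 2.4 2.8
   vertex 1.5 3.6 0.2
  endloop
 endfacet
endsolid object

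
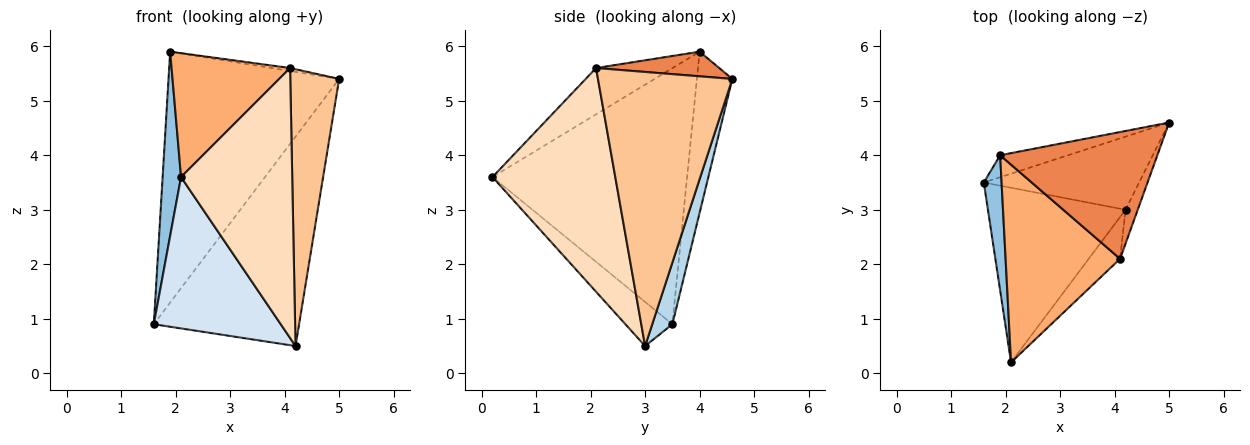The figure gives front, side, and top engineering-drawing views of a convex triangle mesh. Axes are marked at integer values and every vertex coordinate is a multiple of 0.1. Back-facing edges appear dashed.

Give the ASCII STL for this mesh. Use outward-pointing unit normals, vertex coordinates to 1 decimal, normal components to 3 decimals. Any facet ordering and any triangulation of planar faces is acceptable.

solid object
 facet normal -0.203 0.976 -0.085
  outer loop
   vertex 1.9 4.0 5.9
   vertex 5.0 4.6 5.4
   vertex 1.6 3.5 0.9
  endloop
 endfacet
 facet normal -0.993 -0.094 0.069
  outer loop
   vertex 1.9 4.0 5.9
   vertex 1.6 3.5 0.9
   vertex 2.1 0.2 3.6
  endloop
 endfacet
 facet normal 0.130 0.936 -0.327
  outer loop
   vertex 4.2 3.0 0.5
   vertex 1.6 3.5 0.9
   vertex 5.0 4.6 5.4
  endloop
 endfacet
 facet normal -0.235 -0.637 -0.734
  outer loop
   vertex 4.2 3.0 0.5
   vertex 2.1 0.2 3.6
   vertex 1.6 3.5 0.9
  endloop
 endfacet
 facet normal 0.155 0.023 0.988
  outer loop
   vertex 4.1 2.1 5.6
   vertex 5.0 4.6 5.4
   vertex 1.9 4.0 5.9
  endloop
 endfacet
 facet normal -0.324 -0.502 0.802
  outer loop
   vertex 4.1 2.1 5.6
   vertex 1.9 4.0 5.9
   vertex 2.1 0.2 3.6
  endloop
 endfacet
 facet normal 0.939 -0.341 -0.042
  outer loop
   vertex 4.1 2.1 5.6
   vertex 4.2 3.0 0.5
   vertex 5.0 4.6 5.4
  endloop
 endfacet
 facet normal 0.737 -0.667 -0.103
  outer loop
   vertex 4.1 2.1 5.6
   vertex 2.1 0.2 3.6
   vertex 4.2 3.0 0.5
  endloop
 endfacet
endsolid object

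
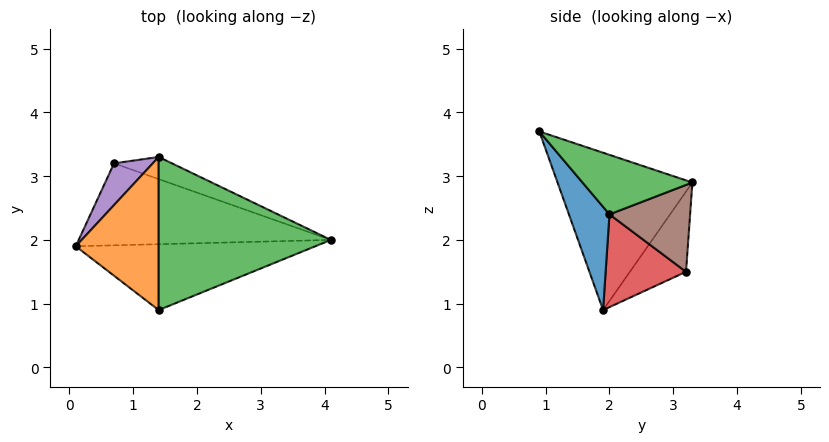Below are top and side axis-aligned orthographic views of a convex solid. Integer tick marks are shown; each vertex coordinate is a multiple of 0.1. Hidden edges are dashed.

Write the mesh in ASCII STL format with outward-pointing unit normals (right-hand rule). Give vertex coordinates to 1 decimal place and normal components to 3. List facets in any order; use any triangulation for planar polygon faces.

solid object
 facet normal 0.173 -0.899 -0.402
  outer loop
   vertex 1.4 0.9 3.7
   vertex 0.1 1.9 0.9
   vertex 4.1 2.0 2.4
  endloop
 endfacet
 facet normal -0.874 0.154 0.461
  outer loop
   vertex 1.4 0.9 3.7
   vertex 1.4 3.3 2.9
   vertex 0.1 1.9 0.9
  endloop
 endfacet
 facet normal 0.312 0.300 0.901
  outer loop
   vertex 1.4 0.9 3.7
   vertex 4.1 2.0 2.4
   vertex 1.4 3.3 2.9
  endloop
 endfacet
 facet normal 0.333 0.264 -0.905
  outer loop
   vertex 0.7 3.2 1.5
   vertex 4.1 2.0 2.4
   vertex 0.1 1.9 0.9
  endloop
 endfacet
 facet normal -0.880 0.210 0.425
  outer loop
   vertex 0.7 3.2 1.5
   vertex 0.1 1.9 0.9
   vertex 1.4 3.3 2.9
  endloop
 endfacet
 facet normal 0.381 0.889 -0.254
  outer loop
   vertex 0.7 3.2 1.5
   vertex 1.4 3.3 2.9
   vertex 4.1 2.0 2.4
  endloop
 endfacet
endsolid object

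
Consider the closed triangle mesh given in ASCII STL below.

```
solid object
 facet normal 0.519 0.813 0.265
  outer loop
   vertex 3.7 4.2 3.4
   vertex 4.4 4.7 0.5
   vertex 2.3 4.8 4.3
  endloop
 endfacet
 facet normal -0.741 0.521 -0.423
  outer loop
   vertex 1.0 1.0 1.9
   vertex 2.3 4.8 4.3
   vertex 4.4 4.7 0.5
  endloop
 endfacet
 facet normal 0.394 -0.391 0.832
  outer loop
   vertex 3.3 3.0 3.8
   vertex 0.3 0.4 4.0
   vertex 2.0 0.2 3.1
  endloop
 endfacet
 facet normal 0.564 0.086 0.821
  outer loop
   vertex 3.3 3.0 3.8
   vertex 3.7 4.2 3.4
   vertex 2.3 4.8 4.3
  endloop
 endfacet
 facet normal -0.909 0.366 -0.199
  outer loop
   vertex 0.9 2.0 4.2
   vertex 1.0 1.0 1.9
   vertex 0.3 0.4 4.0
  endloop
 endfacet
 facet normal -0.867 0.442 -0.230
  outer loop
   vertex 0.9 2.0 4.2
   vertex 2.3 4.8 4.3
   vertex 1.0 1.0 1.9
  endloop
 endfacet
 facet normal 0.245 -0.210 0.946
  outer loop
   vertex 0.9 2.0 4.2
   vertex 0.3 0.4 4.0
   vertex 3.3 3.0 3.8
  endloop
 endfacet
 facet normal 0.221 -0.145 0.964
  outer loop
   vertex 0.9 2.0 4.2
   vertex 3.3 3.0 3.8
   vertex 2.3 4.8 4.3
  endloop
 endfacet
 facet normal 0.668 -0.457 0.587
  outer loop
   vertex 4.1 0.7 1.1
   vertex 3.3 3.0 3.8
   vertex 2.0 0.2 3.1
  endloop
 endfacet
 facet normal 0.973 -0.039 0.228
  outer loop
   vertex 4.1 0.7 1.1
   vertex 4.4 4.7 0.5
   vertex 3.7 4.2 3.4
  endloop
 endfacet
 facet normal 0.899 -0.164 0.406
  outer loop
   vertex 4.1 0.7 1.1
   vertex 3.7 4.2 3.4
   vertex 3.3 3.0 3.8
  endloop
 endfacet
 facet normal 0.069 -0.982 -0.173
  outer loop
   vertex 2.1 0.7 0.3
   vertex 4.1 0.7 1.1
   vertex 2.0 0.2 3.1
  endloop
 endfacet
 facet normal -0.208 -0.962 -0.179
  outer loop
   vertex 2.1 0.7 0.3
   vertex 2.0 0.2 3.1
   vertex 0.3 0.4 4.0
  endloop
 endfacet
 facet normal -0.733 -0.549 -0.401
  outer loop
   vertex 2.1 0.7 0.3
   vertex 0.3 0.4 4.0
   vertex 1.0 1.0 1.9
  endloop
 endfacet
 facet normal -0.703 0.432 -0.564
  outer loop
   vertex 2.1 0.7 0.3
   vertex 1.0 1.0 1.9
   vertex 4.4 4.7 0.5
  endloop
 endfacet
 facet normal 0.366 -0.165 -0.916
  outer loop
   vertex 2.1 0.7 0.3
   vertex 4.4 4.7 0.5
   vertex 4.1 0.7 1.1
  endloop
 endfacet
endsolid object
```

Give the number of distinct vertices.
10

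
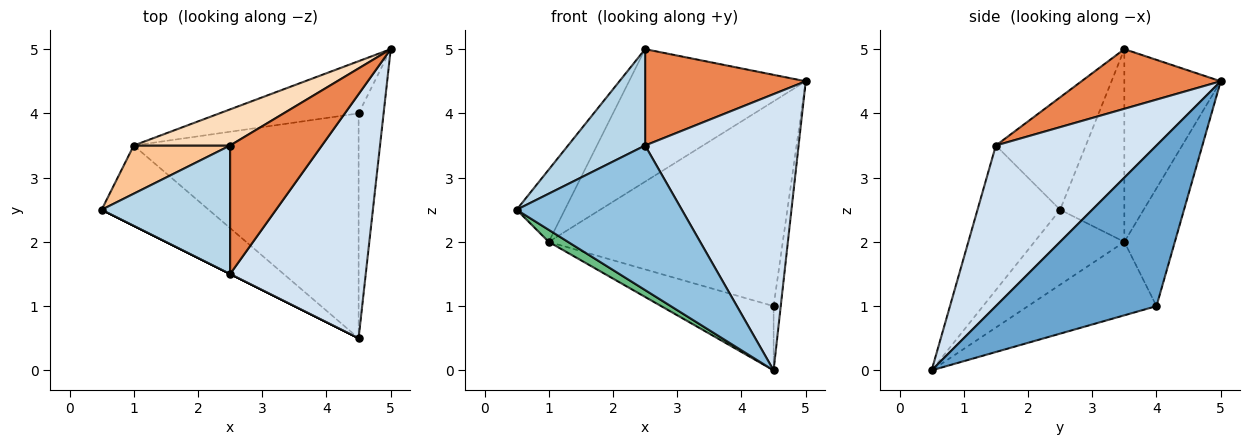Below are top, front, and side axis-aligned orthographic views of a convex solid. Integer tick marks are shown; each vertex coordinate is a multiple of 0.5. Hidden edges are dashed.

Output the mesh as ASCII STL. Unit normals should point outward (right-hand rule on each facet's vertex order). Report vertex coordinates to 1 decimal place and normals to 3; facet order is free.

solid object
 facet normal 0.987 0.044 -0.154
  outer loop
   vertex 4.5 4.0 1.0
   vertex 5.0 5.0 4.5
   vertex 4.5 0.5 0.0
  endloop
 endfacet
 facet normal -0.447 -0.894 0.000
  outer loop
   vertex 2.5 1.5 3.5
   vertex 0.5 2.5 2.5
   vertex 4.5 0.5 0.0
  endloop
 endfacet
 facet normal -0.573 -0.492 0.655
  outer loop
   vertex 2.5 1.5 3.5
   vertex 2.5 3.5 5.0
   vertex 0.5 2.5 2.5
  endloop
 endfacet
 facet normal 0.617 -0.590 0.521
  outer loop
   vertex 2.5 1.5 3.5
   vertex 4.5 0.5 0.0
   vertex 5.0 5.0 4.5
  endloop
 endfacet
 facet normal 0.461 -0.532 0.710
  outer loop
   vertex 2.5 1.5 3.5
   vertex 5.0 5.0 4.5
   vertex 2.5 3.5 5.0
  endloop
 endfacet
 facet normal -0.205 0.949 -0.242
  outer loop
   vertex 1.0 3.5 2.0
   vertex 5.0 5.0 4.5
   vertex 4.5 4.0 1.0
  endloop
 endfacet
 facet normal -0.743 0.557 0.371
  outer loop
   vertex 1.0 3.5 2.0
   vertex 0.5 2.5 2.5
   vertex 2.5 3.5 5.0
  endloop
 endfacet
 facet normal -0.466 0.854 0.233
  outer loop
   vertex 1.0 3.5 2.0
   vertex 2.5 3.5 5.0
   vertex 5.0 5.0 4.5
  endloop
 endfacet
 facet normal -0.569 -0.122 -0.813
  outer loop
   vertex 1.0 3.5 2.0
   vertex 4.5 0.5 0.0
   vertex 0.5 2.5 2.5
  endloop
 endfacet
 facet normal -0.300 0.262 -0.917
  outer loop
   vertex 1.0 3.5 2.0
   vertex 4.5 4.0 1.0
   vertex 4.5 0.5 0.0
  endloop
 endfacet
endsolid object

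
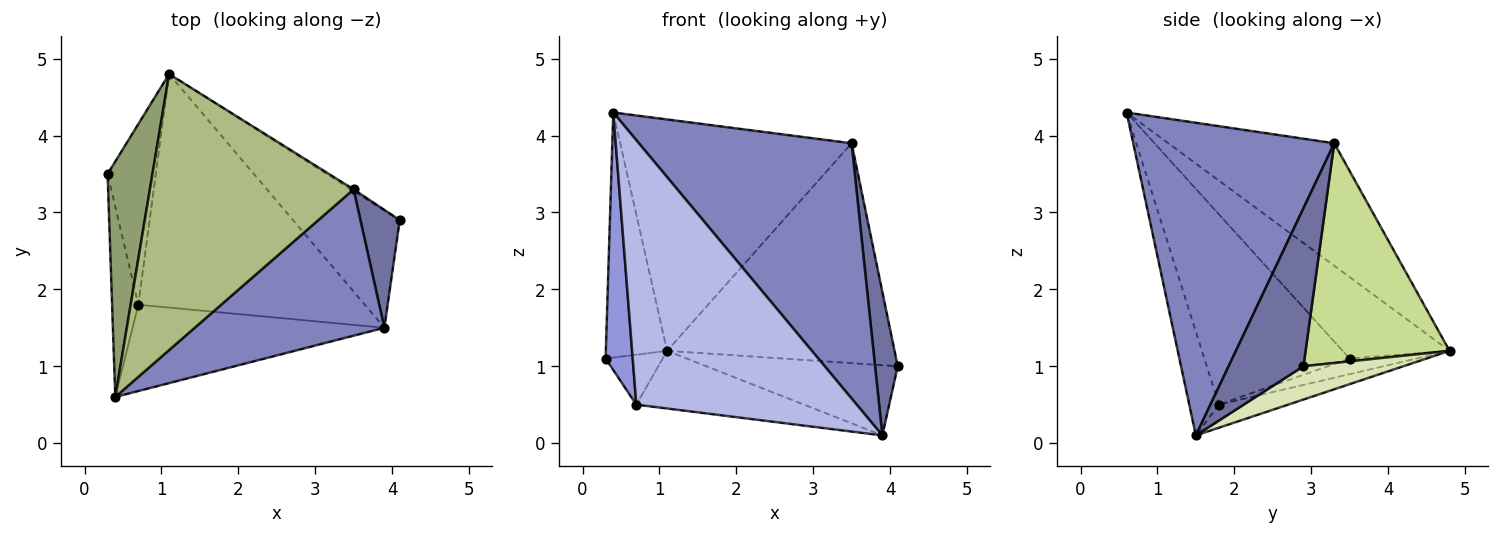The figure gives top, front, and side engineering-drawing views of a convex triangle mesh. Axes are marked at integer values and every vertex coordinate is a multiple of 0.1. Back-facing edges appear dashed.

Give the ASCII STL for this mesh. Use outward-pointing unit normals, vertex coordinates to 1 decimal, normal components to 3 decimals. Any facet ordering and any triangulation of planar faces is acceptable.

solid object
 facet normal 0.931 -0.282 0.232
  outer loop
   vertex 3.5 3.3 3.9
   vertex 3.9 1.5 0.1
   vertex 4.1 2.9 1.0
  endloop
 endfacet
 facet normal 0.634 -0.671 0.385
  outer loop
   vertex 3.5 3.3 3.9
   vertex 0.4 0.6 4.3
   vertex 3.9 1.5 0.1
  endloop
 endfacet
 facet normal -0.974 -0.182 -0.134
  outer loop
   vertex 0.7 1.8 0.5
   vertex 0.4 0.6 4.3
   vertex 0.3 3.5 1.1
  endloop
 endfacet
 facet normal -0.127 -0.943 -0.308
  outer loop
   vertex 0.7 1.8 0.5
   vertex 3.9 1.5 0.1
   vertex 0.4 0.6 4.3
  endloop
 endfacet
 facet normal -0.783 0.449 0.431
  outer loop
   vertex 1.1 4.8 1.2
   vertex 0.3 3.5 1.1
   vertex 0.4 0.6 4.3
  endloop
 endfacet
 facet normal -0.418 0.583 0.696
  outer loop
   vertex 1.1 4.8 1.2
   vertex 0.4 0.6 4.3
   vertex 3.5 3.3 3.9
  endloop
 endfacet
 facet normal 0.535 0.845 -0.006
  outer loop
   vertex 1.1 4.8 1.2
   vertex 3.5 3.3 3.9
   vertex 4.1 2.9 1.0
  endloop
 endfacet
 facet normal 0.259 0.496 -0.829
  outer loop
   vertex 1.1 4.8 1.2
   vertex 4.1 2.9 1.0
   vertex 3.9 1.5 0.1
  endloop
 endfacet
 facet normal -0.298 0.254 -0.920
  outer loop
   vertex 1.1 4.8 1.2
   vertex 0.7 1.8 0.5
   vertex 0.3 3.5 1.1
  endloop
 endfacet
 facet normal -0.098 0.239 -0.966
  outer loop
   vertex 1.1 4.8 1.2
   vertex 3.9 1.5 0.1
   vertex 0.7 1.8 0.5
  endloop
 endfacet
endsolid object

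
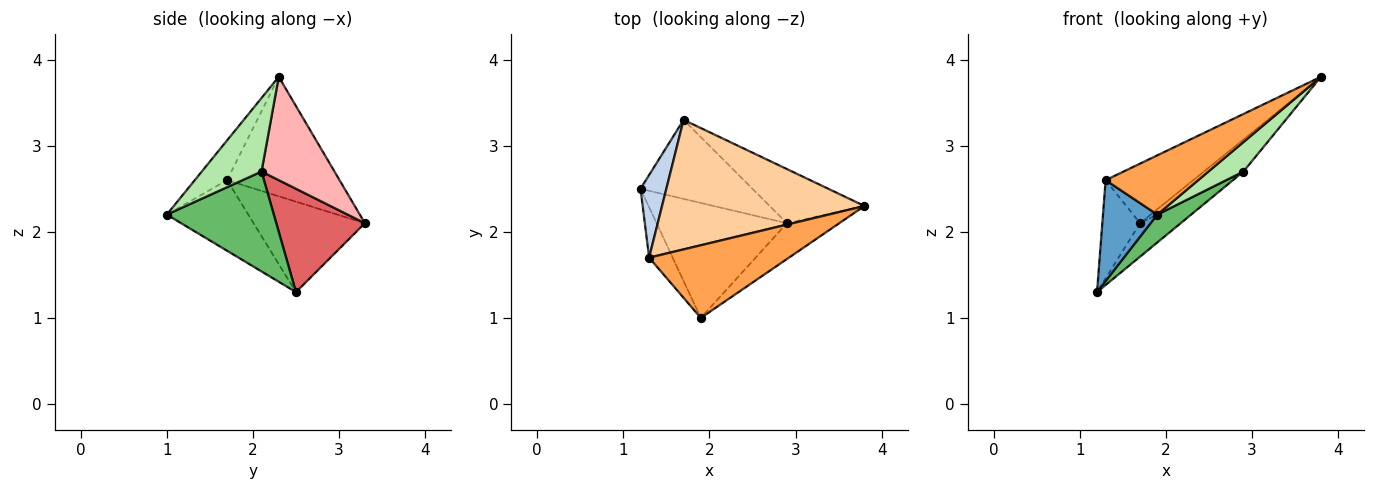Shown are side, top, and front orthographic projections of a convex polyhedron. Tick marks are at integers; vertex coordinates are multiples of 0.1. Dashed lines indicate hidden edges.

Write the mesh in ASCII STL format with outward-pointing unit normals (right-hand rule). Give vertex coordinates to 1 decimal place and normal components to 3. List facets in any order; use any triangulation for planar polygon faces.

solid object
 facet normal -0.802 -0.535 -0.267
  outer loop
   vertex 1.3 1.7 2.6
   vertex 1.2 2.5 1.3
   vertex 1.9 1.0 2.2
  endloop
 endfacet
 facet normal -0.914 0.310 0.261
  outer loop
   vertex 1.3 1.7 2.6
   vertex 1.7 3.3 2.1
   vertex 1.2 2.5 1.3
  endloop
 endfacet
 facet normal -0.215 -0.617 0.757
  outer loop
   vertex 1.3 1.7 2.6
   vertex 1.9 1.0 2.2
   vertex 3.8 2.3 3.8
  endloop
 endfacet
 facet normal -0.473 0.368 0.801
  outer loop
   vertex 1.3 1.7 2.6
   vertex 3.8 2.3 3.8
   vertex 1.7 3.3 2.1
  endloop
 endfacet
 facet normal 0.597 -0.189 -0.779
  outer loop
   vertex 2.9 2.1 2.7
   vertex 1.9 1.0 2.2
   vertex 1.2 2.5 1.3
  endloop
 endfacet
 facet normal 0.735 -0.431 -0.523
  outer loop
   vertex 2.9 2.1 2.7
   vertex 3.8 2.3 3.8
   vertex 1.9 1.0 2.2
  endloop
 endfacet
 facet normal 0.648 0.297 -0.702
  outer loop
   vertex 2.9 2.1 2.7
   vertex 1.2 2.5 1.3
   vertex 1.7 3.3 2.1
  endloop
 endfacet
 facet normal 0.685 0.371 -0.628
  outer loop
   vertex 2.9 2.1 2.7
   vertex 1.7 3.3 2.1
   vertex 3.8 2.3 3.8
  endloop
 endfacet
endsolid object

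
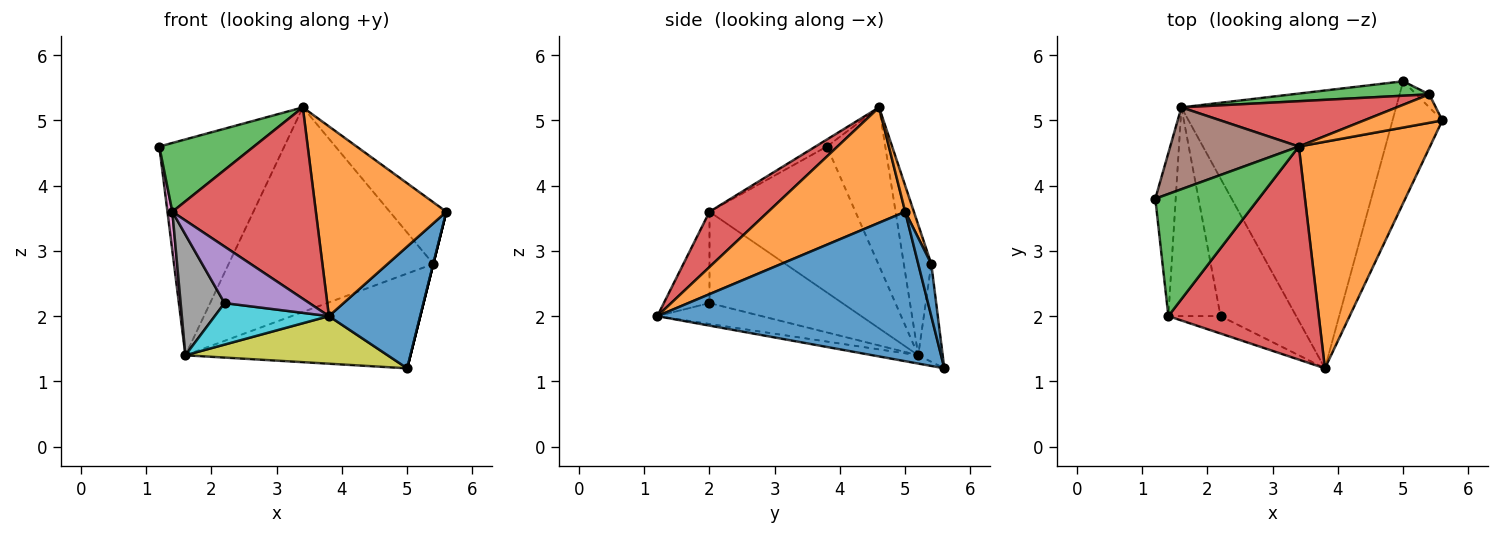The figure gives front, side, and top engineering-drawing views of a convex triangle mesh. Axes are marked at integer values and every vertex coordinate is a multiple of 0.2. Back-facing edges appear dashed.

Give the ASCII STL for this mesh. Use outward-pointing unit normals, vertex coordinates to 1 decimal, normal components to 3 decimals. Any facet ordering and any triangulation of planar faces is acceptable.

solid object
 facet normal 0.905 -0.302 -0.302
  outer loop
   vertex 5.0 5.6 1.2
   vertex 5.6 5.0 3.6
   vertex 3.8 1.2 2.0
  endloop
 endfacet
 facet normal 0.559 -0.532 0.636
  outer loop
   vertex 3.4 4.6 5.2
   vertex 3.8 1.2 2.0
   vertex 5.6 5.0 3.6
  endloop
 endfacet
 facet normal -0.059 -0.490 0.870
  outer loop
   vertex 1.4 2.0 3.6
   vertex 3.4 4.6 5.2
   vertex 1.2 3.8 4.6
  endloop
 endfacet
 facet normal 0.264 -0.644 0.718
  outer loop
   vertex 1.4 2.0 3.6
   vertex 3.8 1.2 2.0
   vertex 3.4 4.6 5.2
  endloop
 endfacet
 facet normal -0.458 -0.850 -0.261
  outer loop
   vertex 1.4 2.0 3.6
   vertex 2.2 2.0 2.2
   vertex 3.8 1.2 2.0
  endloop
 endfacet
 facet normal -0.400 0.857 0.325
  outer loop
   vertex 1.6 5.2 1.4
   vertex 1.2 3.8 4.6
   vertex 3.4 4.6 5.2
  endloop
 endfacet
 facet normal -0.990 -0.033 -0.138
  outer loop
   vertex 1.6 5.2 1.4
   vertex 1.4 2.0 3.6
   vertex 1.2 3.8 4.6
  endloop
 endfacet
 facet normal -0.835 -0.276 -0.477
  outer loop
   vertex 1.6 5.2 1.4
   vertex 2.2 2.0 2.2
   vertex 1.4 2.0 3.6
  endloop
 endfacet
 facet normal -0.038 -0.169 -0.985
  outer loop
   vertex 1.6 5.2 1.4
   vertex 5.0 5.6 1.2
   vertex 3.8 1.2 2.0
  endloop
 endfacet
 facet normal -0.255 -0.279 -0.926
  outer loop
   vertex 1.6 5.2 1.4
   vertex 3.8 1.2 2.0
   vertex 2.2 2.0 2.2
  endloop
 endfacet
 facet normal 0.970 0.000 -0.243
  outer loop
   vertex 5.4 5.4 2.8
   vertex 5.6 5.0 3.6
   vertex 5.0 5.6 1.2
  endloop
 endfacet
 facet normal 0.138 0.899 0.415
  outer loop
   vertex 5.4 5.4 2.8
   vertex 3.4 4.6 5.2
   vertex 5.6 5.0 3.6
  endloop
 endfacet
 facet normal -0.107 0.983 0.150
  outer loop
   vertex 5.4 5.4 2.8
   vertex 5.0 5.6 1.2
   vertex 1.6 5.2 1.4
  endloop
 endfacet
 facet normal -0.130 0.968 0.214
  outer loop
   vertex 5.4 5.4 2.8
   vertex 1.6 5.2 1.4
   vertex 3.4 4.6 5.2
  endloop
 endfacet
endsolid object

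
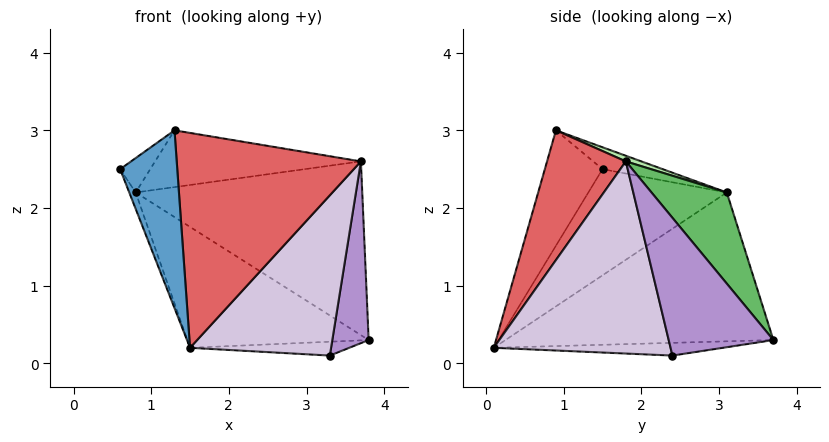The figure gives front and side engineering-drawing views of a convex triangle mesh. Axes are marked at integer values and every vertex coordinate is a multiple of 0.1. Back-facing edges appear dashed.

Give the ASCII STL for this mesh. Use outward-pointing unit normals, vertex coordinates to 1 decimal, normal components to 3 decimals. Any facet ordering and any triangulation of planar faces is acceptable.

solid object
 facet normal -0.703 -0.696 0.149
  outer loop
   vertex 1.3 0.9 3.0
   vertex 0.6 1.5 2.5
   vertex 1.5 0.1 0.2
  endloop
 endfacet
 facet normal -0.921 0.043 -0.386
  outer loop
   vertex 0.8 3.1 2.2
   vertex 1.5 0.1 0.2
   vertex 0.6 1.5 2.5
  endloop
 endfacet
 facet normal -0.549 0.371 -0.749
  outer loop
   vertex 0.8 3.1 2.2
   vertex 3.8 3.7 0.3
   vertex 1.5 0.1 0.2
  endloop
 endfacet
 facet normal -0.436 0.218 0.873
  outer loop
   vertex 0.8 3.1 2.2
   vertex 0.6 1.5 2.5
   vertex 1.3 0.9 3.0
  endloop
 endfacet
 facet normal 0.247 0.742 0.624
  outer loop
   vertex 3.7 1.8 2.6
   vertex 3.8 3.7 0.3
   vertex 0.8 3.1 2.2
  endloop
 endfacet
 facet normal 0.026 0.347 0.938
  outer loop
   vertex 3.7 1.8 2.6
   vertex 0.8 3.1 2.2
   vertex 1.3 0.9 3.0
  endloop
 endfacet
 facet normal 0.378 -0.883 0.279
  outer loop
   vertex 3.7 1.8 2.6
   vertex 1.3 0.9 3.0
   vertex 1.5 0.1 0.2
  endloop
 endfacet
 facet normal -0.424 0.295 -0.856
  outer loop
   vertex 3.3 2.4 0.1
   vertex 1.5 0.1 0.2
   vertex 3.8 3.7 0.3
  endloop
 endfacet
 facet normal 0.921 -0.320 -0.224
  outer loop
   vertex 3.3 2.4 0.1
   vertex 3.8 3.7 0.3
   vertex 3.7 1.8 2.6
  endloop
 endfacet
 facet normal 0.754 -0.601 -0.265
  outer loop
   vertex 3.3 2.4 0.1
   vertex 3.7 1.8 2.6
   vertex 1.5 0.1 0.2
  endloop
 endfacet
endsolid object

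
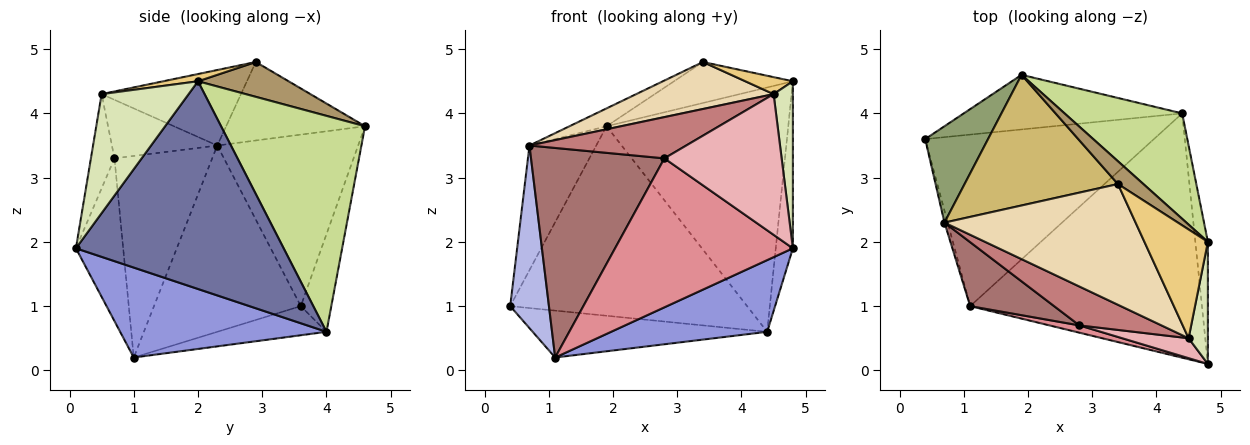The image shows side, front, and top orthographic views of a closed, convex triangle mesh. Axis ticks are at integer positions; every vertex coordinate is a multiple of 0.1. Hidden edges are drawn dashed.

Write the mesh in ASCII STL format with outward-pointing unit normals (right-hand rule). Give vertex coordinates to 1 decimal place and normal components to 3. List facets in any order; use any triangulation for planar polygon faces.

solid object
 facet normal 0.995 0.082 -0.060
  outer loop
   vertex 4.4 4.0 0.6
   vertex 4.8 2.0 4.5
   vertex 4.8 0.1 1.9
  endloop
 endfacet
 facet normal -0.122 0.262 -0.957
  outer loop
   vertex 4.4 4.0 0.6
   vertex 1.1 1.0 0.2
   vertex 0.4 3.6 1.0
  endloop
 endfacet
 facet normal 0.349 -0.264 -0.899
  outer loop
   vertex 4.4 4.0 0.6
   vertex 4.8 0.1 1.9
   vertex 1.1 1.0 0.2
  endloop
 endfacet
 facet normal -0.967 -0.255 -0.017
  outer loop
   vertex 0.7 2.3 3.5
   vertex 0.4 3.6 1.0
   vertex 1.1 1.0 0.2
  endloop
 endfacet
 facet normal -0.858 0.407 0.314
  outer loop
   vertex 1.9 4.6 3.8
   vertex 0.4 3.6 1.0
   vertex 0.7 2.3 3.5
  endloop
 endfacet
 facet normal -0.123 0.954 -0.275
  outer loop
   vertex 1.9 4.6 3.8
   vertex 4.4 4.0 0.6
   vertex 0.4 3.6 1.0
  endloop
 endfacet
 facet normal 0.588 0.742 0.320
  outer loop
   vertex 1.9 4.6 3.8
   vertex 4.8 2.0 4.5
   vertex 4.4 4.0 0.6
  endloop
 endfacet
 facet normal 0.964 -0.214 0.156
  outer loop
   vertex 4.5 0.5 4.3
   vertex 4.8 0.1 1.9
   vertex 4.8 2.0 4.5
  endloop
 endfacet
 facet normal 0.554 0.727 0.405
  outer loop
   vertex 3.4 2.9 4.8
   vertex 4.8 2.0 4.5
   vertex 1.9 4.6 3.8
  endloop
 endfacet
 facet normal -0.452 0.121 0.884
  outer loop
   vertex 3.4 2.9 4.8
   vertex 1.9 4.6 3.8
   vertex 0.7 2.3 3.5
  endloop
 endfacet
 facet normal 0.112 -0.153 0.982
  outer loop
   vertex 3.4 2.9 4.8
   vertex 4.5 0.5 4.3
   vertex 4.8 2.0 4.5
  endloop
 endfacet
 facet normal -0.345 -0.340 0.875
  outer loop
   vertex 3.4 2.9 4.8
   vertex 0.7 2.3 3.5
   vertex 4.5 0.5 4.3
  endloop
 endfacet
 facet normal -0.574 -0.783 0.239
  outer loop
   vertex 2.8 0.7 3.3
   vertex 0.7 2.3 3.5
   vertex 1.1 1.0 0.2
  endloop
 endfacet
 facet normal -0.439 -0.654 0.616
  outer loop
   vertex 2.8 0.7 3.3
   vertex 4.5 0.5 4.3
   vertex 0.7 2.3 3.5
  endloop
 endfacet
 facet normal -0.257 -0.965 0.047
  outer loop
   vertex 2.8 0.7 3.3
   vertex 1.1 1.0 0.2
   vertex 4.8 0.1 1.9
  endloop
 endfacet
 facet normal -0.195 -0.971 0.137
  outer loop
   vertex 2.8 0.7 3.3
   vertex 4.8 0.1 1.9
   vertex 4.5 0.5 4.3
  endloop
 endfacet
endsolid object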